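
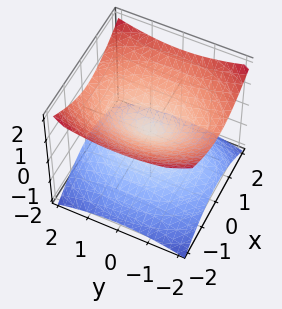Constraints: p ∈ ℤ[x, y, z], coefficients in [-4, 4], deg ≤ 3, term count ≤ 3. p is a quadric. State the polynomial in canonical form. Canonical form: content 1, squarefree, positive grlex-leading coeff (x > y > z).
2*x^2 + y^2 - 3*z^2

Degree: a double cone through the origin; a quadric, so deg p = 2.
Symmetries: it's symmetric under y → −y, forcing even powers of y; it's symmetric under x → −x, forcing even powers of x; mirror symmetry z ↦ −z ⇒ only even powers of z.
Observable constraints: it crosses the x-axis at the gridline x = 0; it crosses the y-axis at the gridline y = 0.
Together with the visible shape, these determine p as stated.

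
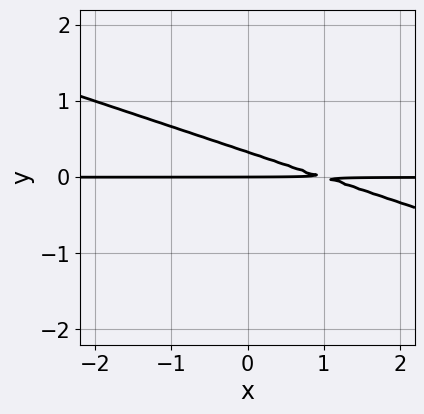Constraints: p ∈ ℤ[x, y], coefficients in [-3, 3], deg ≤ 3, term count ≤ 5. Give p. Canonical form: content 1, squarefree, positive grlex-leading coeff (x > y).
x*y + 3*y^2 - y

First, degree: no degree-1 curve has this shape, so deg p = 2.
Then, reading off the gridlines: one y-axis crossing is at y = 0; the visible x-axis segment lies entirely on the curve.
Finally, solving for integer coefficients yields p as stated.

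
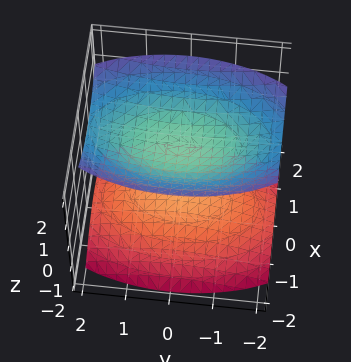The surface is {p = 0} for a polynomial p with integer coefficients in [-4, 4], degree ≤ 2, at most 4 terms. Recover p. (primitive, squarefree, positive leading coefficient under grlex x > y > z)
3*x^2 + y^2 - 3*z^2 + 3

First, I count 2 distinct pieces. Treating them together as one polynomial.
Then, deg p = 2. Two sheets facing apart; a quadric.
Then, symmetries: it's symmetric under x → −x, forcing even powers of x; the z ↦ −z reflection is a symmetry, so z appears only in even powers; the y ↦ −y reflection is a symmetry, so y appears only in even powers.
Next, checking where it meets the axes: it misses every integer gridline on the y-axis; among the integer gridlines, it crosses the z-axis at z ∈ {-1, 1}; the surface avoids every integer x-axis point in the box.
Finally, together with the visible shape, these determine p as stated.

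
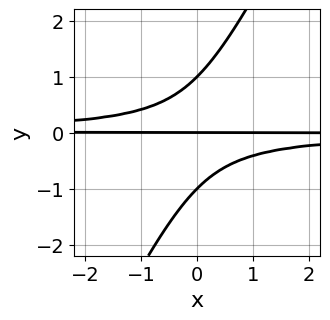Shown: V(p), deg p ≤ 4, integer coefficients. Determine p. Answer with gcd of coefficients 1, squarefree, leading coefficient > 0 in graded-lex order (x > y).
1. deg p = 3.
2. From the visible intercepts: among the integer gridlines, it crosses the y-axis at y ∈ {-1, 0, 1}; the visible x-axis segment lies entirely on the curve.
3. These observations pin down the coefficients.

2*x*y^2 - y^3 + y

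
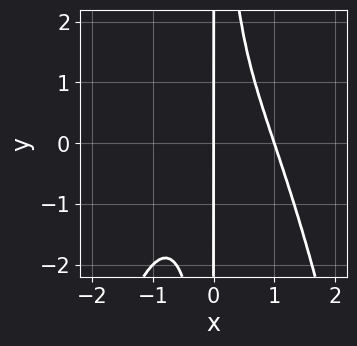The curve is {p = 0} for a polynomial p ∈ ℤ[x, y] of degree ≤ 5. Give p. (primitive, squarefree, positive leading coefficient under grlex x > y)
x^4 + x^2*y - x

First, degree: a generic line meets the curve in up to 4 points, so deg p = 4.
Then, observable constraints: every point of the y-axis in the box is on the curve; among the integer gridlines, it crosses the x-axis at x ∈ {0, 1}.
Finally, fitting integer coefficients to these (and the overall shape) gives p.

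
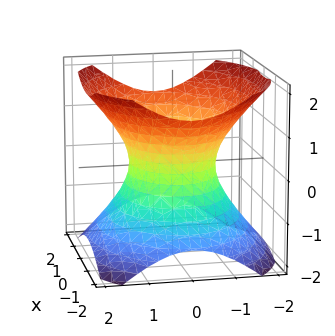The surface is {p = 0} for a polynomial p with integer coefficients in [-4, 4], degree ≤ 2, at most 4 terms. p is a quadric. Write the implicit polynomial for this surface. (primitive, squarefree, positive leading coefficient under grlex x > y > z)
First, the degree is 2 — an hourglass — one-sheet hyperboloid; a quadric.
Then, symmetries: the z ↦ −z reflection is a symmetry, so z appears only in even powers; the y ↦ −y reflection is a symmetry, so y appears only in even powers; it's symmetric under x → −x, forcing even powers of x.
Next, observable constraints: among the integer gridlines, it crosses the y-axis at y ∈ {-1, 1}; it misses every integer gridline on the z-axis.
Finally, these observations pin down the coefficients.

2*x^2 + 3*y^2 - 3*z^2 - 3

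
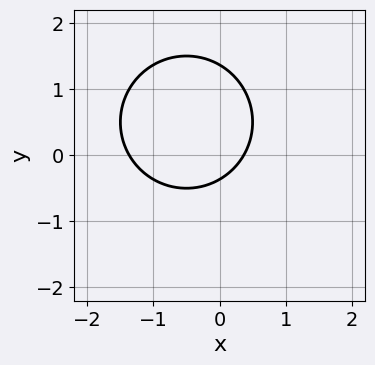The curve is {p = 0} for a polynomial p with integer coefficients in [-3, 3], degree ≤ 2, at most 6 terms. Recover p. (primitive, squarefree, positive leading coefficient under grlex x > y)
First, the degree is 2 — the shape is more complex than any degree-1 curve.
Finally, solving for integer coefficients yields p as stated.

2*x^2 + 2*y^2 + 2*x - 2*y - 1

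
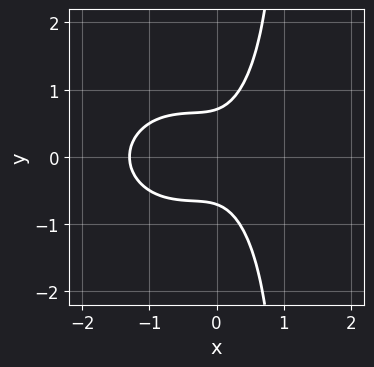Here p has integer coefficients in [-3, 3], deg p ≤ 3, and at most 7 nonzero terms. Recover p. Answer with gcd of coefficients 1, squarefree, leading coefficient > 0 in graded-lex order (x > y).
First, degree: the shape is more complex than any degree-2 curve, so deg p = 3.
Next, symmetries: mirror symmetry y ↦ −y ⇒ only even powers of y.
Finally, the integer polynomial consistent with all of this is the stated p.

2*x^3 + 2*x*y^2 + 2*x^2 - 2*y^2 + 1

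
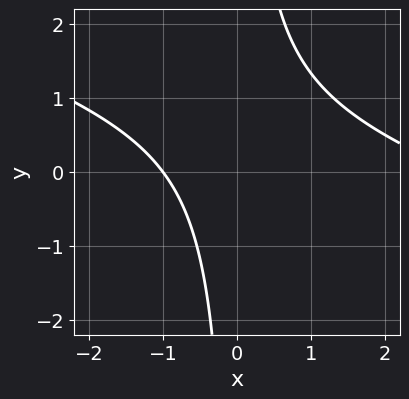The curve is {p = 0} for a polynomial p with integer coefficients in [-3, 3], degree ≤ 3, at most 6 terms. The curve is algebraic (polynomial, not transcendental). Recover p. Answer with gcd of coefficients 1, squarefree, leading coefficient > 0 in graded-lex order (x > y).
x^2 + 3*x*y - 2*x - 3

(a) Degree: no degree-1 curve has this shape, so deg p = 2.
(b) Against the integer gridlines: it misses every integer gridline on the y-axis; one x-axis crossing is at x = -1.
(c) Putting this together gives p.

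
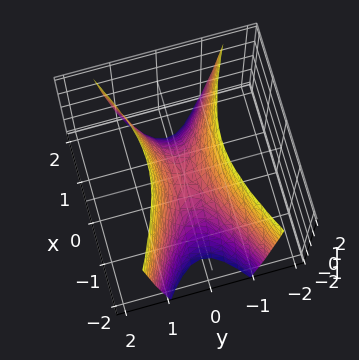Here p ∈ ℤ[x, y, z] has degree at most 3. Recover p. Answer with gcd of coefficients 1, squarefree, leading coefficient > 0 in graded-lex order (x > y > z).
x^2 - 3*y^2 + z

Degree: a saddle surface; a quadric, so deg p = 2.
Symmetries: the y ↦ −y reflection is a symmetry, so y appears only in even powers; mirror symmetry x ↦ −x ⇒ only even powers of x.
From the visible intercepts: it crosses the x-axis at the gridline x = 0; it crosses the z-axis at the gridline z = 0.
Fitting integer coefficients to these (and the overall shape) gives p.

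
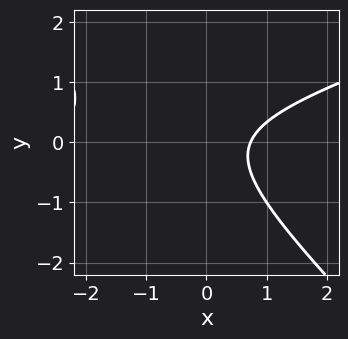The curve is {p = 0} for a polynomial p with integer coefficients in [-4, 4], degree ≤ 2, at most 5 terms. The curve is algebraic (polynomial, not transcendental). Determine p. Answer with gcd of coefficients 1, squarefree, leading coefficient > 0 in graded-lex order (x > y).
First, deg p = 2.
Then, from the axis intercepts and sections: it misses every integer gridline on the y-axis.
Finally, putting this together gives p.

x^2 - 2*x*y - 3*y^2 + 2*x - 2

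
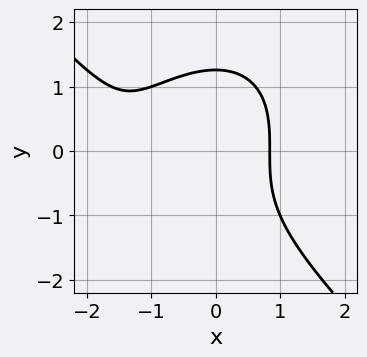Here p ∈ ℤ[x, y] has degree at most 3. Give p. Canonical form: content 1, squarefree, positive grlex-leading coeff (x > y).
Degree: a generic line meets the curve in up to 3 points, so deg p = 3.
Solving for integer coefficients yields p as stated.

x^3 + y^3 + 2*x^2 - 2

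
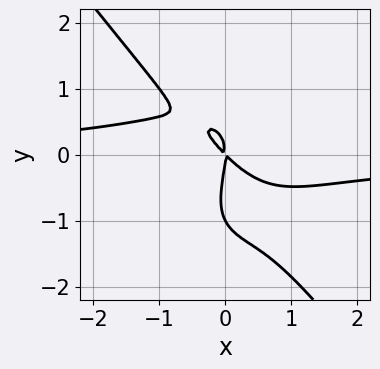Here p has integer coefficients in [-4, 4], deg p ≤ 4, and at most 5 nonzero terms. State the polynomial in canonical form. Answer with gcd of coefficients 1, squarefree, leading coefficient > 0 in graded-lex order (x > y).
2*x^3*y + y^4 + y^3 + 2*x^2 + 2*x*y

(a) deg p = 4. A generic line meets the curve in up to 4 points.
(b) Reading off the gridlines: the y-axis gridline crossings are at y ∈ {-1, 0}; one x-axis crossing is at x = 0.
(c) Fitting integer coefficients to these (and the overall shape) gives p.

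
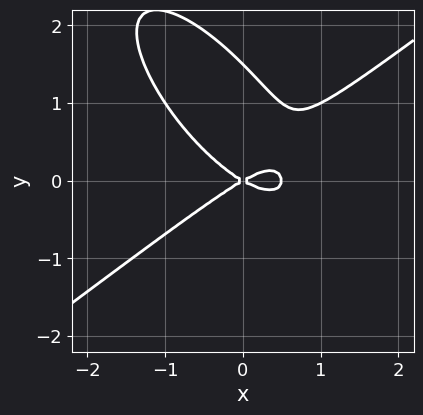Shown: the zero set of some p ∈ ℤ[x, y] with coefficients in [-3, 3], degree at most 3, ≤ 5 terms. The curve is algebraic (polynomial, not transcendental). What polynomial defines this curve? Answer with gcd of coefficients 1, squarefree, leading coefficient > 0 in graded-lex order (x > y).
1. Degree: no degree-2 curve has this shape, so deg p = 3.
2. Observable constraints: it crosses the y-axis at the gridline y = 0; it crosses the x-axis at the gridline x = 0.
3. Fitting integer coefficients to these (and the overall shape) gives p.

2*x^3 - 2*x*y^2 - 2*y^3 - x^2 + 3*y^2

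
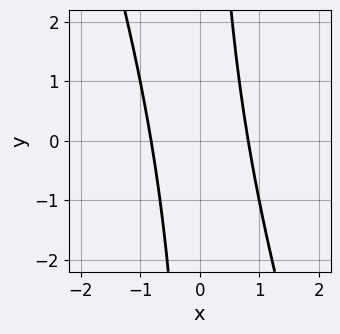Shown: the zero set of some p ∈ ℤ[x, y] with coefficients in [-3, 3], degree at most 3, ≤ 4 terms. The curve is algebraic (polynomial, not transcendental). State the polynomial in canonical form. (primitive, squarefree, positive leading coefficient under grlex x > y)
3*x^2 + x*y - 2

(a) Degree: the shape is more complex than any degree-1 curve, so deg p = 2.
(b) Checking where it meets the axes: it misses every integer gridline on the y-axis.
(c) Solving for integer coefficients yields p as stated.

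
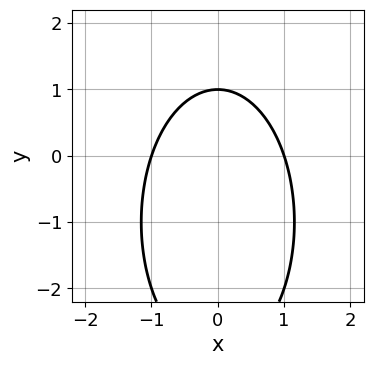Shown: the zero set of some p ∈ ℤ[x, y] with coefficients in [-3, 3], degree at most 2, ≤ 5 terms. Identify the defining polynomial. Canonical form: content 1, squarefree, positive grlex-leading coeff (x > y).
3*x^2 + y^2 + 2*y - 3

First, degree: no degree-1 curve has this shape, so deg p = 2.
Next, symmetries: mirror symmetry x ↦ −x ⇒ only even powers of x.
Then, reading off the gridlines: it crosses the y-axis at the gridline y = 1; among the integer gridlines, it crosses the x-axis at x ∈ {-1, 1}.
Finally, matching integer coefficients to the picture gives p.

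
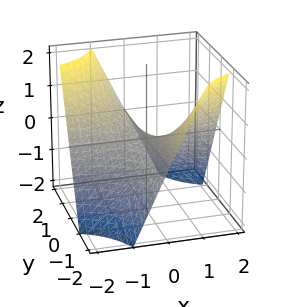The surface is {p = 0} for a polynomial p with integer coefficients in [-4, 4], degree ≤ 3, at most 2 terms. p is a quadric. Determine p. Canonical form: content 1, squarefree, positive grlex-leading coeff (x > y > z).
x*y + z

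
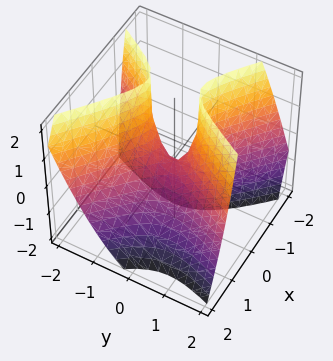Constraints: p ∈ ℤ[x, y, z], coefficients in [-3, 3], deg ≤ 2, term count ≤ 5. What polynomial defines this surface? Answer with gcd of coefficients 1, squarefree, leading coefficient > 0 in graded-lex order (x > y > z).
deg p = 2.
Checking where it meets the axes: it crosses the z-axis at the gridline z = 0; one x-axis crossing is at x = 0; it crosses the y-axis at the gridline y = 0.
Matching integer coefficients to the picture gives p.

3*x^2 + 2*x*y + 2*x*z - 2*y^2 + z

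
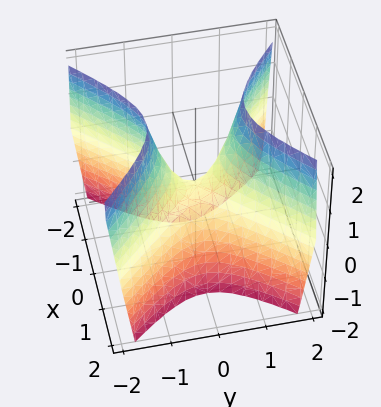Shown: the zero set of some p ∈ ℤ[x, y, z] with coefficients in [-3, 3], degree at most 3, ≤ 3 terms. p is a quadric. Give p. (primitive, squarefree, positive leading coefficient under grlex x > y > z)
2*x^2 - 2*y^2 + z

(a) Degree: a saddle surface; a quadric, so deg p = 2.
(b) Symmetries: mirror symmetry x ↦ −x ⇒ only even powers of x; the y ↦ −y reflection is a symmetry, so y appears only in even powers.
(c) From the visible intercepts: it crosses the x-axis at the gridline x = 0; it crosses the y-axis at the gridline y = 0; it crosses the z-axis at the gridline z = 0.
(d) These observations pin down the coefficients.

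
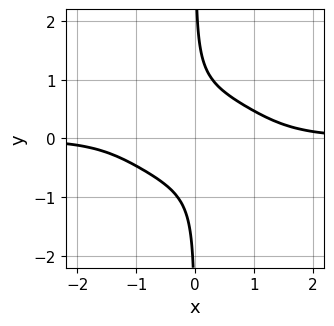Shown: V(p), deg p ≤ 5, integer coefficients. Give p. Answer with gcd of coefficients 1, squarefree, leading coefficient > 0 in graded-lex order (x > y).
x^3*y + x^2*y^2 + 3*x*y^3 - 1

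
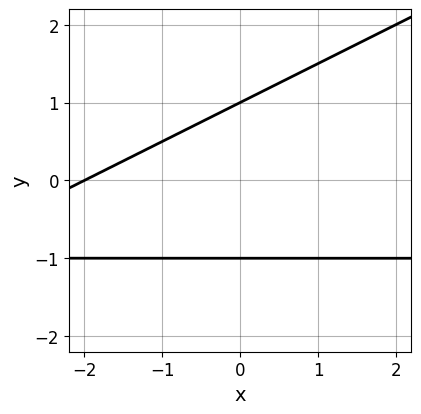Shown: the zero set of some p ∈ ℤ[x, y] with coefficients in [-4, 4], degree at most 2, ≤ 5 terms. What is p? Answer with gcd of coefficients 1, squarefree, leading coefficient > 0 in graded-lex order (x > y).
x*y - 2*y^2 + x + 2

(a) Degree: the shape is more complex than any degree-1 curve, so deg p = 2.
(b) From the axis intercepts and sections: the y-axis gridline crossings are at y ∈ {-1, 1}; one x-axis crossing is at x = -2.
(c) Together with the visible shape, these determine p as stated.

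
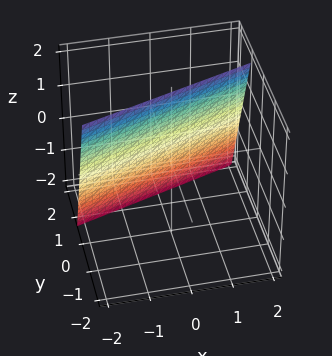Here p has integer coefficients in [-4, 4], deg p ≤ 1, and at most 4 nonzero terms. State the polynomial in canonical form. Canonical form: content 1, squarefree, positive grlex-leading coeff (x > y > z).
(a) Degree: the surface is flat (a plane), so deg p = 1.
(b) From the axis intercepts and sections: one x-axis crossing is at x = -2; one z-axis crossing is at z = 2.
(c) Fitting integer coefficients to these (and the overall shape) gives p.

x - 3*y - z + 2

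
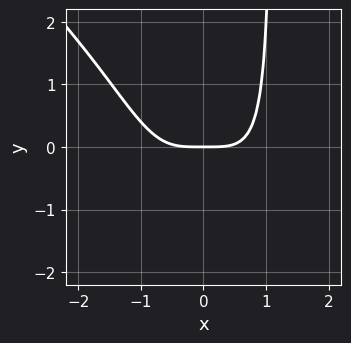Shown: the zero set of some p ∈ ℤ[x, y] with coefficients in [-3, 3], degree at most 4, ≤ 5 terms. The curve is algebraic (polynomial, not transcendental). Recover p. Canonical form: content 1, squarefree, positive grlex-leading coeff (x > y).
2*x^4 + 2*x^3*y - 3*y

First, degree: a generic line meets the curve in up to 4 points, so deg p = 4.
Then, from the visible intercepts: it meets the y-axis at y = 0 (among the integer gridlines); it meets the x-axis at x = 0 (among the integer gridlines).
Finally, fitting integer coefficients to these (and the overall shape) gives p.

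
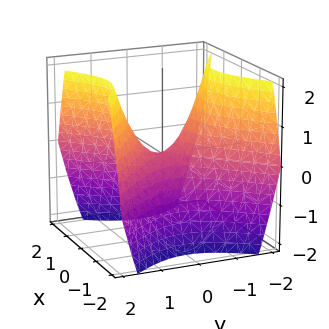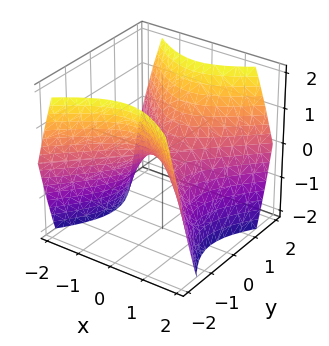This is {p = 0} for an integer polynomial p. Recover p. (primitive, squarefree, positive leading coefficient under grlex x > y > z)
x^2 - y^2 + z

(a) deg p = 2. A hyperbolic paraboloid; a quadric.
(b) Symmetries: mirror symmetry y ↦ −y ⇒ only even powers of y; mirror symmetry x ↦ −x ⇒ only even powers of x.
(c) Checking where it meets the axes: it meets the x-axis at x = 0 (among the integer gridlines); it meets the y-axis at y = 0 (among the integer gridlines); it crosses the z-axis at the gridline z = 0.
(d) Matching integer coefficients to the picture gives p.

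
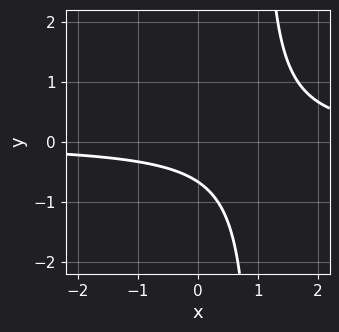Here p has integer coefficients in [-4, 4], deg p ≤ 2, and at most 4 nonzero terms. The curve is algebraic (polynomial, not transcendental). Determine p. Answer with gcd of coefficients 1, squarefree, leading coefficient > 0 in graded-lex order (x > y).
3*x*y - 3*y - 2

First, the degree is 2 — the shape is more complex than any degree-1 curve.
Then, observable constraints: it misses every integer gridline on the x-axis.
Finally, solving for integer coefficients yields p as stated.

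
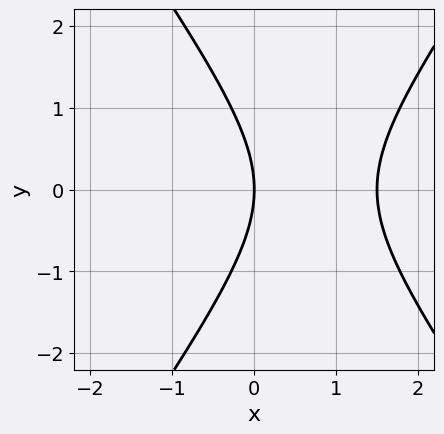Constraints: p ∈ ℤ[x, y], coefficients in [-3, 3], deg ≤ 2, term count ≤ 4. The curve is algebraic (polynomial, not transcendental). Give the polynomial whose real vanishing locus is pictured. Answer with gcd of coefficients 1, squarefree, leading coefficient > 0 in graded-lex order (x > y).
2*x^2 - y^2 - 3*x

First, deg p = 2. The shape is more complex than any degree-1 curve.
Next, symmetries: the y ↦ −y reflection is a symmetry, so y appears only in even powers.
Next, from the visible intercepts: it meets the y-axis at y = 0 (among the integer gridlines); it meets the x-axis at x = 0 (among the integer gridlines).
Finally, these observations pin down the coefficients.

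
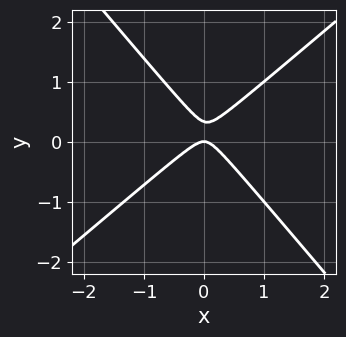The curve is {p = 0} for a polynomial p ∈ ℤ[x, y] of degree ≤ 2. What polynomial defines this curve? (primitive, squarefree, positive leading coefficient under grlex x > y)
1. The degree is 2 — the shape is more complex than any degree-1 curve.
2. Against the integer gridlines: it crosses the y-axis at the gridline y = 0; one x-axis crossing is at x = 0.
3. Together with the visible shape, these determine p as stated.

3*x^2 - x*y - 3*y^2 + y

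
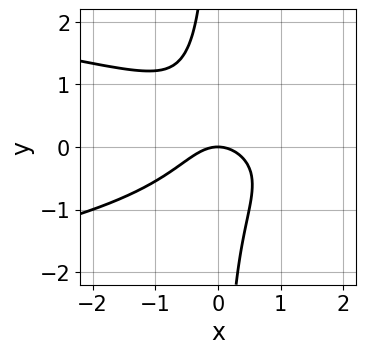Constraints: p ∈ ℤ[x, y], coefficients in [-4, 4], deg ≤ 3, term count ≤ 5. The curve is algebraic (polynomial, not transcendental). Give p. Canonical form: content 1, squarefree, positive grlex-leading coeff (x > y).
1. The degree is 3 — the shape is more complex than any degree-2 curve.
2. Against the integer gridlines: it meets the y-axis at y = 0 (among the integer gridlines); one x-axis crossing is at x = 0.
3. Fitting integer coefficients to these (and the overall shape) gives p.

3*x*y^2 + 2*x^2 + 2*y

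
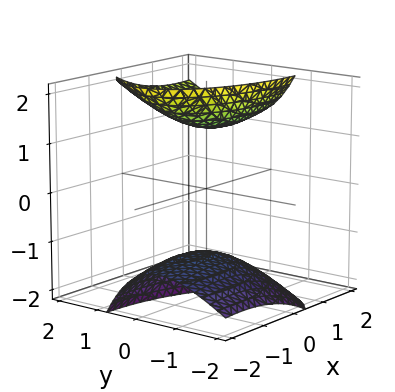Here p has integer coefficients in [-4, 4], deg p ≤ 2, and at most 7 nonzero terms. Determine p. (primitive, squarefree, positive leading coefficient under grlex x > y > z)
(a) There are 2 components. They look like related sheets of one shape, so recover p as a whole.
(b) deg p = 2. No degree-1 surface has this shape.
(c) Against the integer gridlines: it misses every integer gridline on the x-axis; the surface avoids every integer y-axis point in the box.
(d) Together with the visible shape, these determine p as stated.

x^2 - 2*x*z + 3*y^2 - 3*y*z - z^2 + 3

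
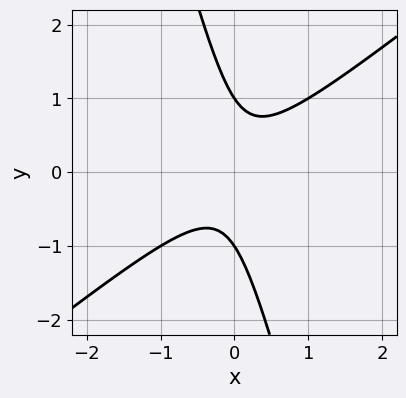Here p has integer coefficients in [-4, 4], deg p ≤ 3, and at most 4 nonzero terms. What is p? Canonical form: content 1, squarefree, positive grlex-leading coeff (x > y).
First, deg p = 2. The shape is more complex than any degree-1 curve.
Next, from the axis intercepts and sections: among the integer gridlines, it crosses the y-axis at y ∈ {-1, 1}; the curve avoids every integer x-axis point in the box.
Finally, assembling these constraints gives the stated polynomial.

3*x^2 - 3*x*y - y^2 + 1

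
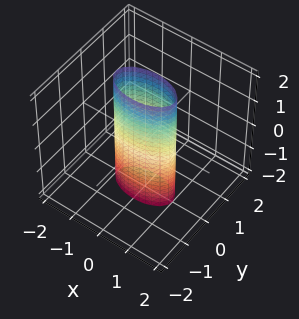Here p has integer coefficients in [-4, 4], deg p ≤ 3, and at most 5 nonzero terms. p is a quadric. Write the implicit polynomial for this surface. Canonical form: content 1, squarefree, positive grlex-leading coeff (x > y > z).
First, deg p = 2. A cylinder; a quadric.
Then, symmetries: mirror symmetry z ↦ −z ⇒ only even powers of z; mirror symmetry x ↦ −x ⇒ only even powers of x; it's symmetric under y → −y, forcing even powers of y.
Next, against the integer gridlines: no z-intercept at any integer in the box; among the integer gridlines, it crosses the x-axis at x ∈ {-1, 1}.
Finally, matching integer coefficients to the picture gives p.

x^2 + 3*y^2 - 1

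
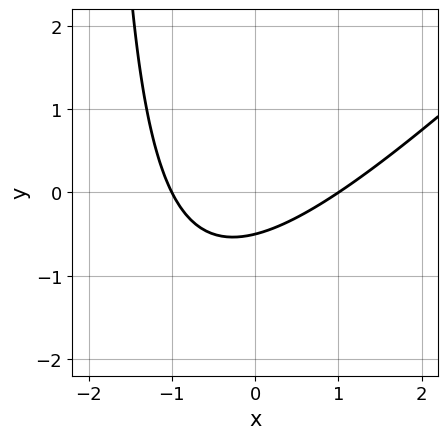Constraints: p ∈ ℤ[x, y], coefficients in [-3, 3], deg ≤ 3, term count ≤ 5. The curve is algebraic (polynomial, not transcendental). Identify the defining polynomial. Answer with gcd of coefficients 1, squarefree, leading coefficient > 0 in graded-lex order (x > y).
deg p = 2. No degree-1 curve has this shape.
Reading off the gridlines: among the integer gridlines, it crosses the x-axis at x ∈ {-1, 1}.
These observations pin down the coefficients.

x^2 - x*y - 2*y - 1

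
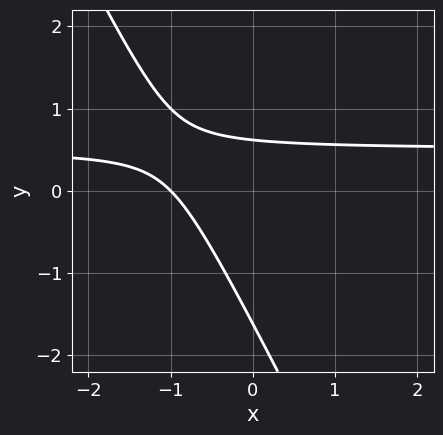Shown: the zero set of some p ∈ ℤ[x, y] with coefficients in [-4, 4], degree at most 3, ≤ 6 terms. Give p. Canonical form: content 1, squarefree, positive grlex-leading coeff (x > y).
First, deg p = 2. A generic line meets the curve in up to 2 points.
Next, from the visible intercepts: it meets the x-axis at x = -1 (among the integer gridlines).
Finally, together with the visible shape, these determine p as stated.

2*x*y + y^2 - x + y - 1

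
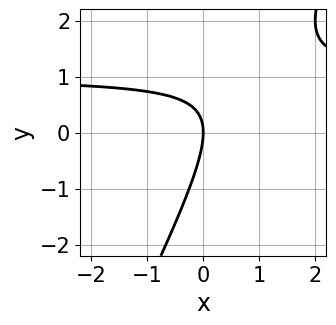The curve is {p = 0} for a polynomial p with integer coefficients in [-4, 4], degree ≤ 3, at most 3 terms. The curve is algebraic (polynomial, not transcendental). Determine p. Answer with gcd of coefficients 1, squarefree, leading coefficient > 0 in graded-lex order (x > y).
deg p = 2. The shape is more complex than any degree-1 curve.
Reading off the gridlines: it meets the y-axis at y = 0 (among the integer gridlines); one x-axis crossing is at x = 0.
These observations pin down the coefficients.

2*x*y - y^2 - 2*x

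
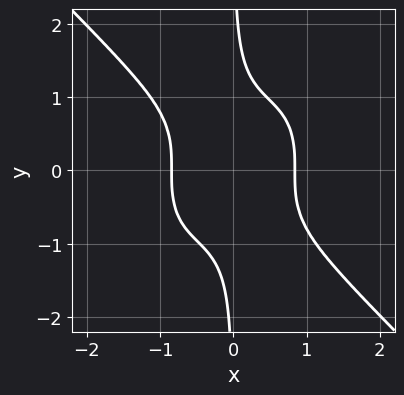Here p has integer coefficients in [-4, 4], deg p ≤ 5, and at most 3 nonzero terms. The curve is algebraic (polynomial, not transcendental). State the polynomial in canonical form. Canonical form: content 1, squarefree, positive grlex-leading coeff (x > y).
1. The degree is 4 — a generic line meets the curve in up to 4 points.
2. Against the integer gridlines: no y-intercept at any integer in the box.
3. These observations pin down the coefficients.

2*x^4 + 2*x*y^3 - 1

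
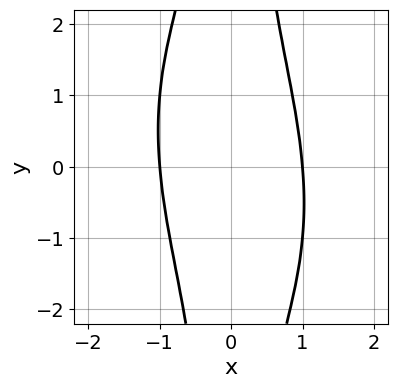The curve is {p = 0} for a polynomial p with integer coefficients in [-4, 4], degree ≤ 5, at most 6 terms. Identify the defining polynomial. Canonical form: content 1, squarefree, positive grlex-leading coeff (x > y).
3*x^4 + x^3*y + x^2*y^2 - 3

1. The degree is 4 — no degree-3 curve has this shape.
2. Reading off the gridlines: among the integer gridlines, it crosses the x-axis at x ∈ {-1, 1}; the curve avoids every integer y-axis point in the box.
3. Fitting integer coefficients to these (and the overall shape) gives p.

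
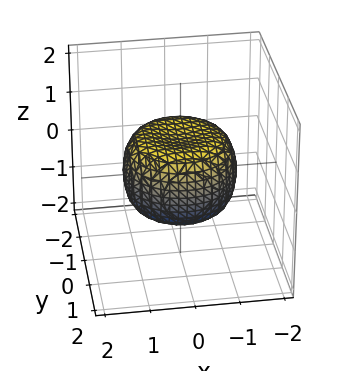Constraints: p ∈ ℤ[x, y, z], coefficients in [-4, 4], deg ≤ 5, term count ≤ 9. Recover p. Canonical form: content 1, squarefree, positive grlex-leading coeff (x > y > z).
2*x^4 + 4*x^2*y^2 + 2*y^4 - 2*x^2 - 2*y^2 + 3*z^2 - 2

First, degree: a generic line meets the surface in up to 4 points, so deg p = 4.
Next, symmetries: every cross-section ⟂ z is a circle, so x, y appear only via x² + y².
Next, reading off the gridlines: a circular section at z = 0 has radius between 1 and 2.
Finally, assembling these constraints gives the stated polynomial.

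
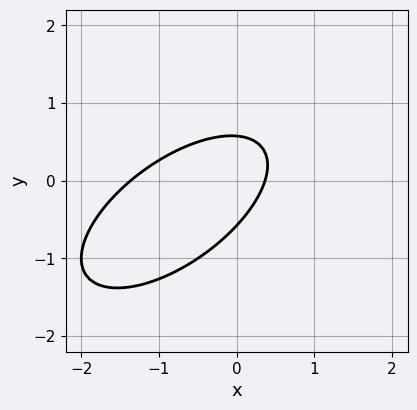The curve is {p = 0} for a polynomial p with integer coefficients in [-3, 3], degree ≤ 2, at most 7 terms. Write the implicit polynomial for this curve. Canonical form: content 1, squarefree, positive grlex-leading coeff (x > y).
2*x^2 - 3*x*y + 3*y^2 + 2*x - 1

1. The degree is 2 — a generic line meets the curve in up to 2 points.
2. The integer polynomial consistent with all of this is the stated p.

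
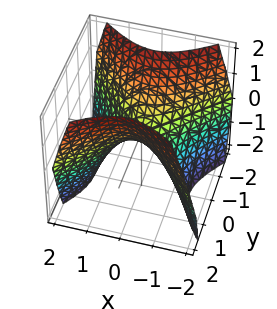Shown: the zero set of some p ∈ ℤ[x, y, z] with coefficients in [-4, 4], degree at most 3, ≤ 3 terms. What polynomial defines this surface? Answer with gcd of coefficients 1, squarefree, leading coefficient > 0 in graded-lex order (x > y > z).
1. deg p = 2. A hyperbolic paraboloid; a quadric.
2. Symmetries: it's symmetric under x → −x, forcing even powers of x; mirror symmetry y ↦ −y ⇒ only even powers of y.
3. Observable constraints: one x-axis crossing is at x = 0; it meets the z-axis at z = 0 (among the integer gridlines); it meets the y-axis at y = 0 (among the integer gridlines).
4. These observations pin down the coefficients.

x^2 - y^2 + z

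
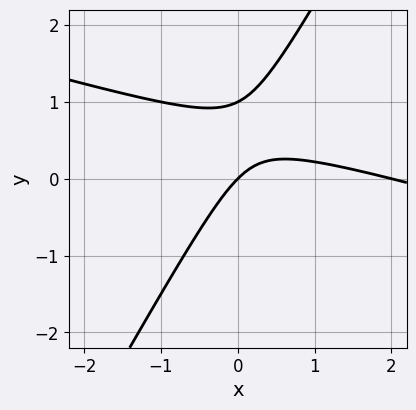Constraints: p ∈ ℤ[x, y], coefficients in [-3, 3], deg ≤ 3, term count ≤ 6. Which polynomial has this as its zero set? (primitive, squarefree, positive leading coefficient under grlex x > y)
x^2 + 3*x*y - 2*y^2 - 2*x + 2*y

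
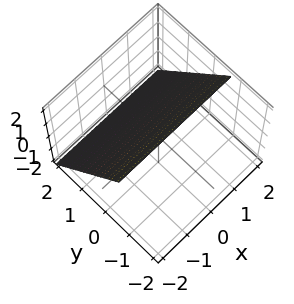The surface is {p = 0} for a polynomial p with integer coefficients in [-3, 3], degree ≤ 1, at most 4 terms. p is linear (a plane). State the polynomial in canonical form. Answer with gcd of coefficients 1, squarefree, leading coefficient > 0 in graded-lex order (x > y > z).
The degree is 1 — the surface is flat (a plane).
From the visible intercepts: it crosses the z-axis at the gridline z = 1; the surface avoids every integer x-axis point in the box.
Together with the visible shape, these determine p as stated.

3*y + 2*z - 2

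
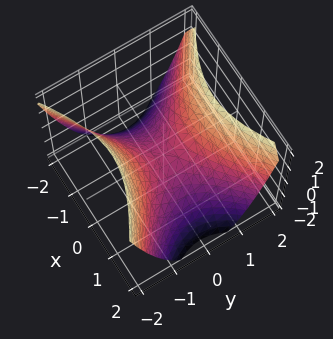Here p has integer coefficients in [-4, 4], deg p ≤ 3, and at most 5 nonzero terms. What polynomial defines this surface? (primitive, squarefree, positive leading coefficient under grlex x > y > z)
2*x^2 - 3*y^2 + 3*z

The degree is 2 — a saddle surface; a quadric.
Symmetries: mirror symmetry x ↦ −x ⇒ only even powers of x; the y ↦ −y reflection is a symmetry, so y appears only in even powers.
Observable constraints: one x-axis crossing is at x = 0; it meets the z-axis at z = 0 (among the integer gridlines); one y-axis crossing is at y = 0.
Putting this together gives p.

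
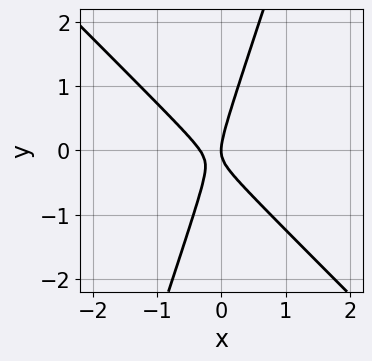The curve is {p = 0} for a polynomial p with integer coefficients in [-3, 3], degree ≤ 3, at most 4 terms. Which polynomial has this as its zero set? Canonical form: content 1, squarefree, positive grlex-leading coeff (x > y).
Degree: the shape is more complex than any degree-1 curve, so deg p = 2.
Reading off the gridlines: it meets the y-axis at y = 0 (among the integer gridlines); one x-axis crossing is at x = 0.
These observations pin down the coefficients.

3*x^2 + 2*x*y - y^2 + x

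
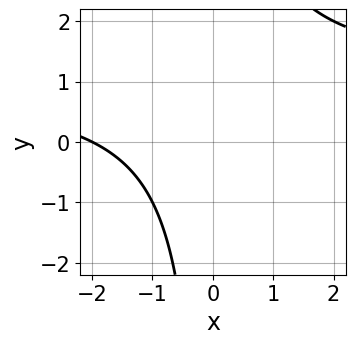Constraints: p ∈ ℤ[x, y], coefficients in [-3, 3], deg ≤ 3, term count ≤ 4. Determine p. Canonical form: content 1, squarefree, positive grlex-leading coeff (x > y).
1. Degree: the shape is more complex than any degree-1 curve, so deg p = 2.
2. From the visible intercepts: one x-axis crossing is at x = -2; the curve avoids every integer y-axis point in the box.
3. The integer polynomial consistent with all of this is the stated p.

x*y - x - 2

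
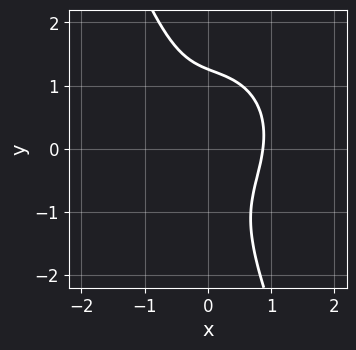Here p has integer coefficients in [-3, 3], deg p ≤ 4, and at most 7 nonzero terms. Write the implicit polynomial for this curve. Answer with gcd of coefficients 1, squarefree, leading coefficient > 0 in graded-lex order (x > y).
3*x^3 + 2*x*y^2 + y^3 - x*y - 2

(a) deg p = 3. A generic line meets the curve in up to 3 points.
(b) Solving for integer coefficients yields p as stated.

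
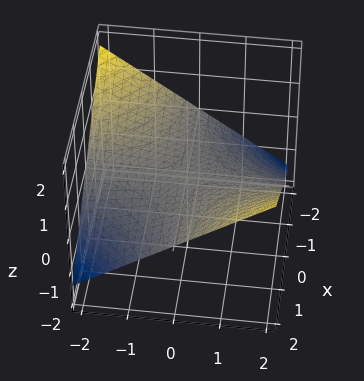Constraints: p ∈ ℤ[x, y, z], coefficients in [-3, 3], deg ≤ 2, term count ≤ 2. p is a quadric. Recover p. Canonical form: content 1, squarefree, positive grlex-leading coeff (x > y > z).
x*y - 3*z

(a) Degree: a saddle surface; a quadric, so deg p = 2.
(b) From the axis intercepts and sections: every point of the y-axis in the box is on the surface; one z-axis crossing is at z = 0; the visible x-axis segment lies entirely on the surface.
(c) The integer polynomial consistent with all of this is the stated p.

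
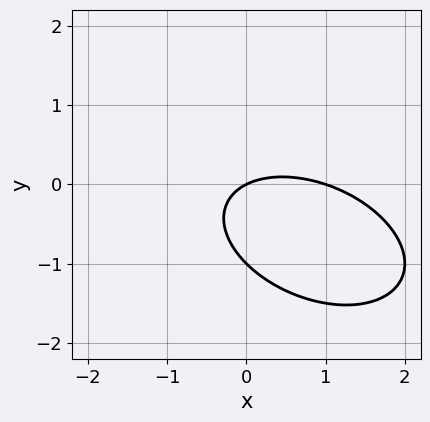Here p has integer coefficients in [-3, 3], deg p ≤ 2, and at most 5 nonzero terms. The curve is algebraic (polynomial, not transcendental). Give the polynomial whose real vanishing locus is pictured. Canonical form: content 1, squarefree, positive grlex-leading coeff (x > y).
x^2 + x*y + 2*y^2 - x + 2*y

Degree: the shape is more complex than any degree-1 curve, so deg p = 2.
Reading off the gridlines: among the integer gridlines, it crosses the x-axis at x ∈ {0, 1}; the y-axis gridline crossings are at y ∈ {-1, 0}.
Putting this together gives p.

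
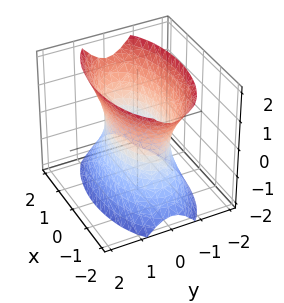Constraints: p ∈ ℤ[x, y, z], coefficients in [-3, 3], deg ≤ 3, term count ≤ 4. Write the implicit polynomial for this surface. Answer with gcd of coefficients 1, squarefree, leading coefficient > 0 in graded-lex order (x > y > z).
x^2 + 3*y^2 - z^2 - 2

(a) deg p = 2. One connected sheet with a waist; a quadric.
(b) Symmetries: it's symmetric under z → −z, forcing even powers of z; mirror symmetry y ↦ −y ⇒ only even powers of y; it's symmetric under x → −x, forcing even powers of x.
(c) Observable constraints: the surface avoids every integer z-axis point in the box.
(d) These observations pin down the coefficients.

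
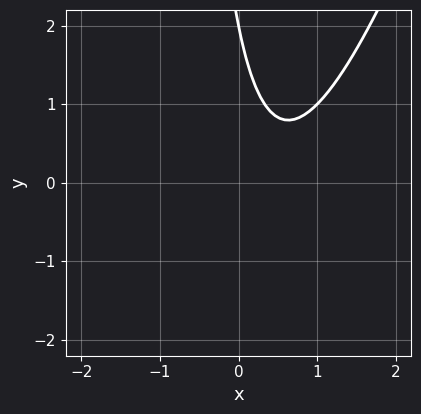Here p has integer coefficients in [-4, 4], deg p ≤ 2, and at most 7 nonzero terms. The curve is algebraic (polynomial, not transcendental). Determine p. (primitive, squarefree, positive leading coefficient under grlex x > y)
3*x^2 - x*y - 3*x - y + 2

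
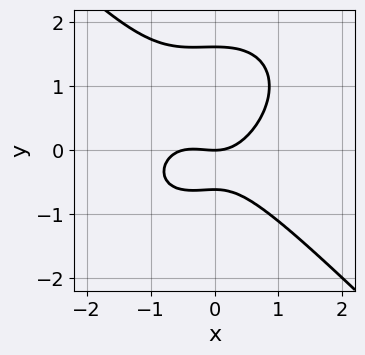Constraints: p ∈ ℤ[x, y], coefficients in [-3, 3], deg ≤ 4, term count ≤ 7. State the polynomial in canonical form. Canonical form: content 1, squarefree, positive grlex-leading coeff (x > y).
(a) Degree: the shape is more complex than any degree-2 curve, so deg p = 3.
(b) From the axis intercepts and sections: one x-axis crossing is at x = 0; it crosses the y-axis at the gridline y = 0.
(c) Putting this together gives p.

2*x^3 + 2*y^3 + x^2 - 2*y^2 - 2*y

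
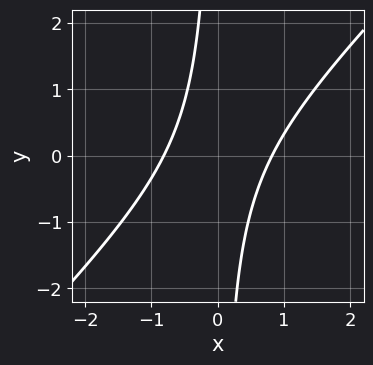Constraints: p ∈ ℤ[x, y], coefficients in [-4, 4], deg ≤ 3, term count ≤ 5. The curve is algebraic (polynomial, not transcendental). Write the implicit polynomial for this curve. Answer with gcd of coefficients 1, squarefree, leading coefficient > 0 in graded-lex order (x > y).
3*x^2 - 3*x*y - 2

(a) deg p = 2. A generic line meets the curve in up to 2 points.
(b) Checking where it meets the axes: it misses every integer gridline on the y-axis.
(c) Putting this together gives p.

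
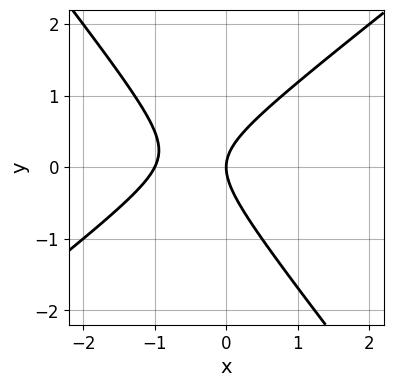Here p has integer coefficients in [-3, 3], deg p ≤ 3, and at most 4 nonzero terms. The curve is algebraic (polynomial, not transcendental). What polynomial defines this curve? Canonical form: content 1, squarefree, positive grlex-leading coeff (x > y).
2*x^2 - x*y - 2*y^2 + 2*x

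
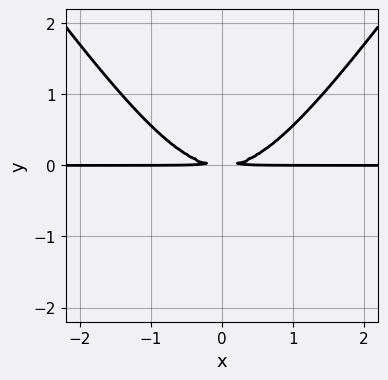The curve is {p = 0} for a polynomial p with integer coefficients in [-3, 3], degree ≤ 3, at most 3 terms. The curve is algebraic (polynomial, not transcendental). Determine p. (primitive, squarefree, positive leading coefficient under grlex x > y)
2*x^2*y - y^3 - 3*y^2

(a) Degree: a generic line meets the curve in up to 3 points, so deg p = 3.
(b) Symmetries: it's symmetric under x → −x, forcing even powers of x.
(c) Observable constraints: every point of the x-axis in the box is on the curve.
(d) Fitting integer coefficients to these (and the overall shape) gives p.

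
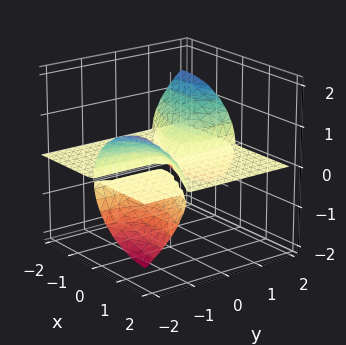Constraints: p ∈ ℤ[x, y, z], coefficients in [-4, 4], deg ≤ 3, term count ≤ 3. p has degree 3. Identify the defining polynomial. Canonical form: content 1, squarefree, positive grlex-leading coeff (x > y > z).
First, I count 3 distinct pieces. They look like related sheets of one shape, so recover p as a whole.
Next, the degree is 3 — the shape is more complex than any degree-2 surface.
Then, from the axis intercepts and sections: the visible y-axis segment lies entirely on the surface; one z-axis crossing is at z = 0.
Finally, putting this together gives p. Check: (1, 0, 0) on the x-axis lies on the surface, and p(1, 0, 0) = 0. ✓

x^2*z + 2*x*y*z + 2*z^3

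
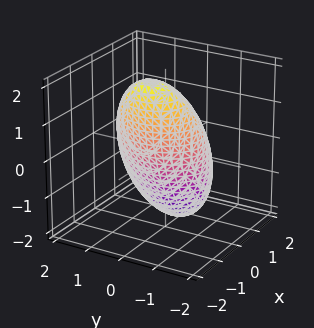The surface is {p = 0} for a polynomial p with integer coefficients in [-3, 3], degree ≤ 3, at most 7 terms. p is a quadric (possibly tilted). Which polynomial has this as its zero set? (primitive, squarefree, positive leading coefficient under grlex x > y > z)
(a) The degree is 2 — a generic line meets the surface in up to 2 points.
(b) Checking where it meets the axes: among the integer gridlines, it crosses the x-axis at x ∈ {-1, 1}.
(c) These observations pin down the coefficients.

3*x^2 + 2*x*z + 2*y^2 + z^2 - 3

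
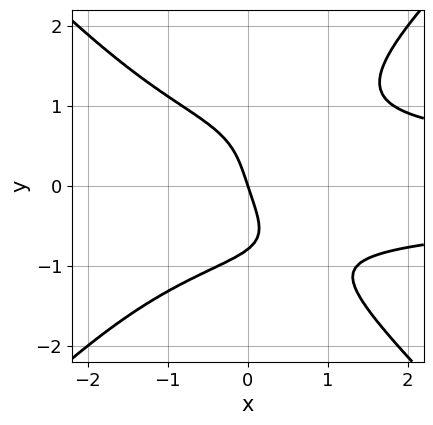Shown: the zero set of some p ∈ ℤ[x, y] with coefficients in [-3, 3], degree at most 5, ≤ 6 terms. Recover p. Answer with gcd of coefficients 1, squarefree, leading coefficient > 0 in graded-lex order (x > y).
2*x^2*y^2 - 2*y^4 + x*y^2 - 3*x - y

First, degree: the shape is more complex than any degree-3 curve, so deg p = 4.
Then, from the visible intercepts: one x-axis crossing is at x = 0; it crosses the y-axis at the gridline y = 0.
Finally, the integer polynomial consistent with all of this is the stated p.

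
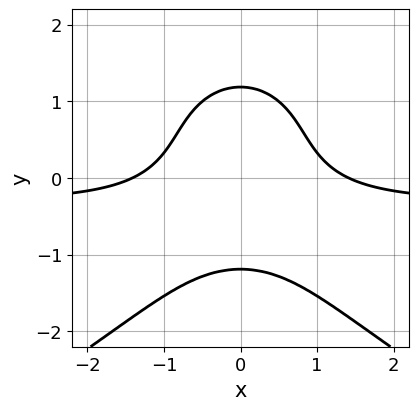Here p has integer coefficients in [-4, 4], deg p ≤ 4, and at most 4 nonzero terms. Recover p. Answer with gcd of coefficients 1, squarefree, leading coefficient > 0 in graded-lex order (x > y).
y^4 + 3*x^2*y + x^2 - 2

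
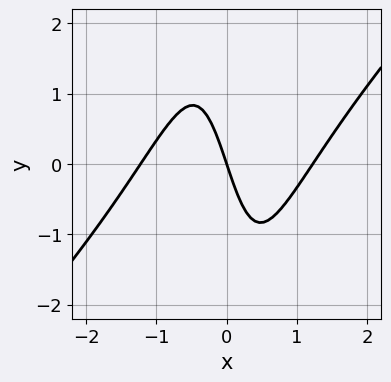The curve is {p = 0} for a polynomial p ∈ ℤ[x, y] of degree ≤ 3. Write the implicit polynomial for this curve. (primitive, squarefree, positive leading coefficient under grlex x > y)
1. deg p = 3.
2. Reading off the gridlines: one x-axis crossing is at x = 0; one y-axis crossing is at y = 0.
3. These observations pin down the coefficients.

2*x^3 - 2*x^2*y - 3*x - y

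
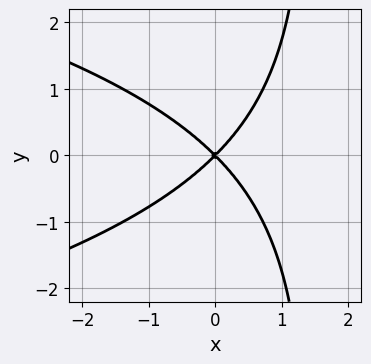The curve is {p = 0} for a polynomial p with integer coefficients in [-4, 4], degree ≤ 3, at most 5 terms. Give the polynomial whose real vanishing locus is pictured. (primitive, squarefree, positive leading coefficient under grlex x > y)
1. deg p = 3. A generic line meets the curve in up to 3 points.
2. Symmetries: mirror symmetry y ↦ −y ⇒ only even powers of y.
3. From the visible intercepts: one x-axis crossing is at x = 0; it meets the y-axis at y = 0 (among the integer gridlines).
4. The integer polynomial consistent with all of this is the stated p.

2*x*y^2 + 3*x^2 - 3*y^2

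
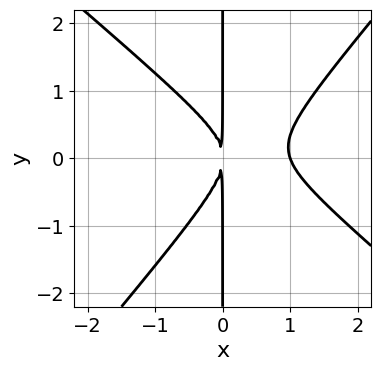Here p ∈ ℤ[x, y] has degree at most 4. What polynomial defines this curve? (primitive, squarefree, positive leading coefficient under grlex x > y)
(a) The degree is 3 — no degree-2 curve has this shape.
(b) Against the integer gridlines: it meets the x-axis at x = 1 (among the integer gridlines); every point of the y-axis in the box is on the curve.
(c) These observations pin down the coefficients.

3*x^3 + x^2*y - 3*x*y^2 - 3*x^2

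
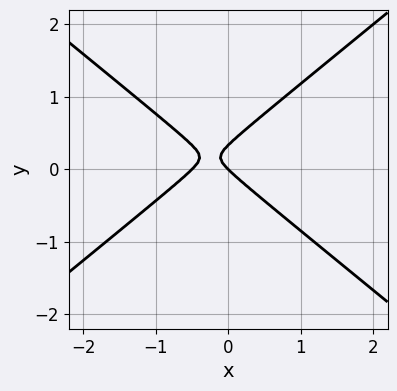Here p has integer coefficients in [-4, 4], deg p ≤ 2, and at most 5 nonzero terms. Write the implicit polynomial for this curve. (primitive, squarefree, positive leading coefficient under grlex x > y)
2*x^2 - 3*y^2 + x + y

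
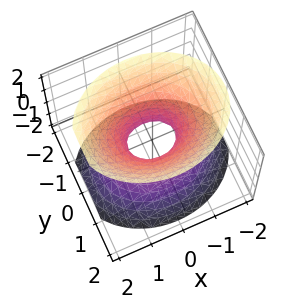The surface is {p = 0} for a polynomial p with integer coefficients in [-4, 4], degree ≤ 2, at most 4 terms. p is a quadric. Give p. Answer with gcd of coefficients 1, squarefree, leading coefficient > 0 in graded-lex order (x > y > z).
deg p = 2.
Symmetries: it's symmetric under z → −z, forcing even powers of z; the x ↦ −x reflection is a symmetry, so x appears only in even powers; mirror symmetry y ↦ −y ⇒ only even powers of y.
Observable constraints: the surface avoids every integer z-axis point in the box.
The integer polynomial consistent with all of this is the stated p.

2*x^2 + 3*y^2 - 2*z^2 - 1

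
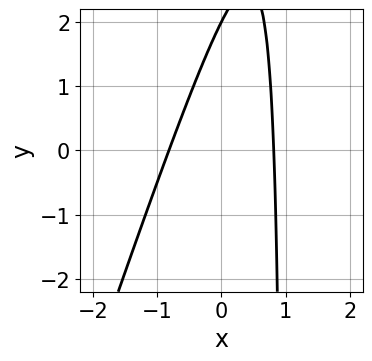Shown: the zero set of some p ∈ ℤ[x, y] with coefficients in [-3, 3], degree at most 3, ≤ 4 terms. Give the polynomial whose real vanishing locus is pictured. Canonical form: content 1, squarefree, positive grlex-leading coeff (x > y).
3*x^2 - x*y + y - 2

First, deg p = 2. The shape is more complex than any degree-1 curve.
Next, from the axis intercepts and sections: it crosses the y-axis at the gridline y = 2.
Finally, the integer polynomial consistent with all of this is the stated p.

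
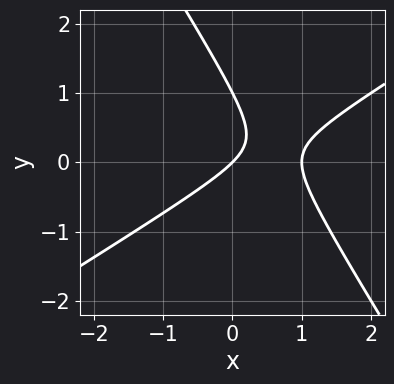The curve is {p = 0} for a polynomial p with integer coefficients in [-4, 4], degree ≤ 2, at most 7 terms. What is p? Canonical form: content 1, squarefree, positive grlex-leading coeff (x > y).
First, deg p = 2. The shape is more complex than any degree-1 curve.
Then, from the axis intercepts and sections: among the integer gridlines, it crosses the y-axis at y ∈ {0, 1}; among the integer gridlines, it crosses the x-axis at x ∈ {0, 1}.
Finally, matching integer coefficients to the picture gives p.

x^2 - x*y - y^2 - x + y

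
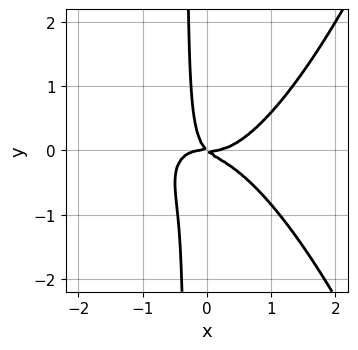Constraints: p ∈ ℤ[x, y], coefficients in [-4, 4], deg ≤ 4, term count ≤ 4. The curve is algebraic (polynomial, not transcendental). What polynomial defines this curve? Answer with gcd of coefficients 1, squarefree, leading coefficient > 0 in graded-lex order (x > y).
1. The degree is 4 — no degree-3 curve has this shape.
2. Against the integer gridlines: one x-axis crossing is at x = 0; one y-axis crossing is at y = 0.
3. Putting this together gives p.

2*x^4 - 3*x*y^2 - x*y - y^2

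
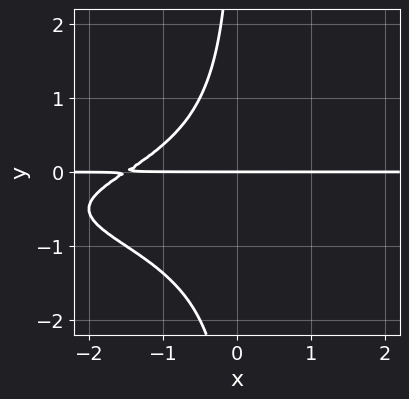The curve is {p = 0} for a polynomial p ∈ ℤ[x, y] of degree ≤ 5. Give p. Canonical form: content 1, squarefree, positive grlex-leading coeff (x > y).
2*x*y^3 + 2*x*y^2 + 2*x*y + 3*y

First, deg p = 4.
Next, checking where it meets the axes: one y-axis crossing is at y = 0; the visible x-axis segment lies entirely on the curve.
Finally, putting this together gives p.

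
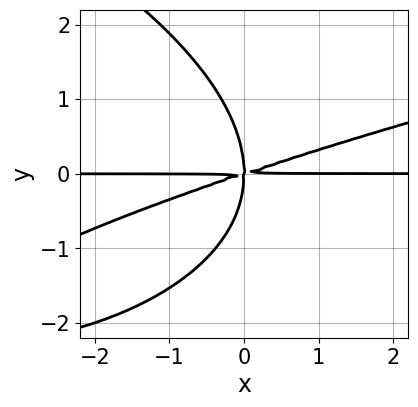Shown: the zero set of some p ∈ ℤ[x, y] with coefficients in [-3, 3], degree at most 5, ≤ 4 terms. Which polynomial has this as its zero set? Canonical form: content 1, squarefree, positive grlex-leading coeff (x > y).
y^4 - x^2*y + 3*x*y^2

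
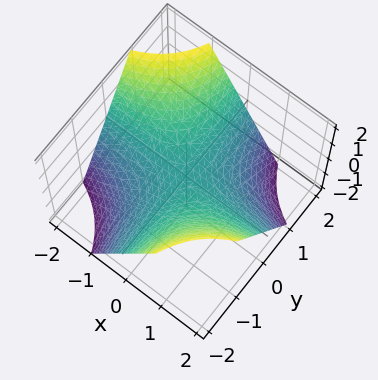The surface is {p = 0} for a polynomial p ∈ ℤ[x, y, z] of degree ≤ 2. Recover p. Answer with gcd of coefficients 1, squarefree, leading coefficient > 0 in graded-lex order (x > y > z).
x*y + z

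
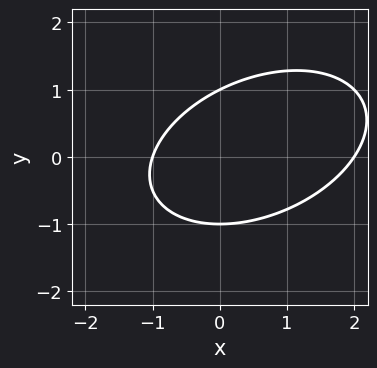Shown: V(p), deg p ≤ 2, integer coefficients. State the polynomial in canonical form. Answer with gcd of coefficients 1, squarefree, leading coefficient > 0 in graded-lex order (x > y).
x^2 - x*y + 2*y^2 - x - 2

First, degree: the shape is more complex than any degree-1 curve, so deg p = 2.
Then, reading off the gridlines: among the integer gridlines, it crosses the y-axis at y ∈ {-1, 1}; the x-axis gridline crossings are at x ∈ {-1, 2}.
Finally, matching integer coefficients to the picture gives p.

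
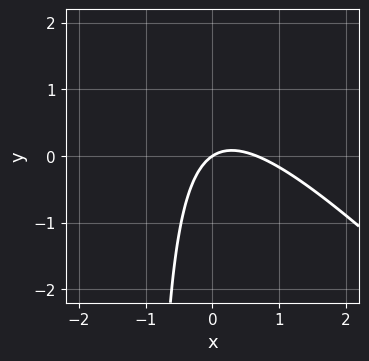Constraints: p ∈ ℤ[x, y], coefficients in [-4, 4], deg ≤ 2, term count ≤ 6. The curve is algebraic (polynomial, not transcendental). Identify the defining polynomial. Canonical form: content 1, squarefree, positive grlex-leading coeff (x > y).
First, deg p = 2. The shape is more complex than any degree-1 curve.
Then, observable constraints: one x-axis crossing is at x = 0; it meets the y-axis at y = 0 (among the integer gridlines).
Finally, putting this together gives p.

3*x^2 + 3*x*y - 2*x + 3*y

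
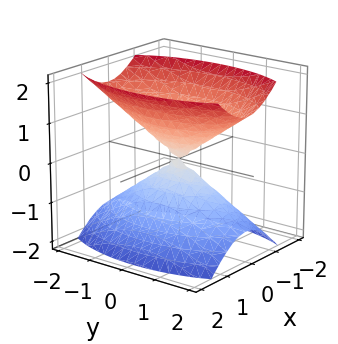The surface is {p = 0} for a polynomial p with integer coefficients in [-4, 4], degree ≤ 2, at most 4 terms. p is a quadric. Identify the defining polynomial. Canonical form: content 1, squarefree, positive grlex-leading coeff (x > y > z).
3*x^2 + y^2 - 2*z^2

(a) I count 2 distinct pieces. They look like related sheets of one shape, so recover p as a whole.
(b) Degree: a double cone through the origin; a quadric, so deg p = 2.
(c) Symmetries: mirror symmetry x ↦ −x ⇒ only even powers of x; mirror symmetry y ↦ −y ⇒ only even powers of y; it's symmetric under z → −z, forcing even powers of z.
(d) Reading off the gridlines: it meets the z-axis at z = 0 (among the integer gridlines); it meets the y-axis at y = 0 (among the integer gridlines); one x-axis crossing is at x = 0.
(e) Matching integer coefficients to the picture gives p.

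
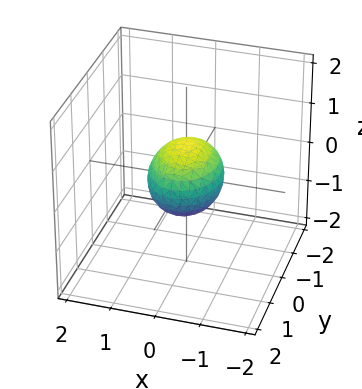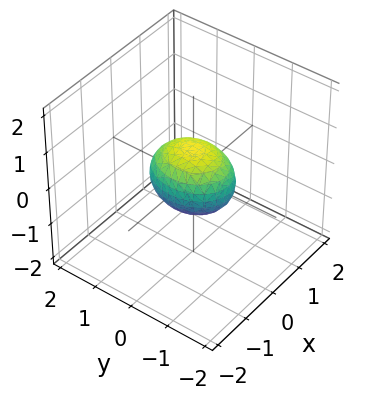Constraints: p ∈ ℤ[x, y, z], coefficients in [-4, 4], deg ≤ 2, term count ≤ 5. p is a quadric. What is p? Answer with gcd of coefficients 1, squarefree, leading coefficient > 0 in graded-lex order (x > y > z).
3*x^2 + 2*y^2 + 3*z^2 - 2

(a) Degree: a closed, bounded, convex surface; a quadric, so deg p = 2.
(b) Symmetries: the y ↦ −y reflection is a symmetry, so y appears only in even powers; it's symmetric under z → −z, forcing even powers of z; mirror symmetry x ↦ −x ⇒ only even powers of x.
(c) Reading off the gridlines: the y-axis gridline crossings are at y ∈ {-1, 1}.
(d) Putting this together gives p.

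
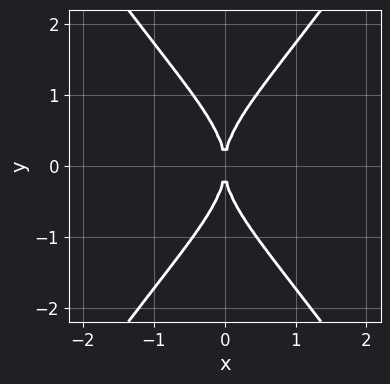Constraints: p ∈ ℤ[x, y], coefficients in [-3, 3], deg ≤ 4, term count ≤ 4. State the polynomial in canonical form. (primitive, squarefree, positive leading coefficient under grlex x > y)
2*x^2*y^2 - y^4 + 3*x^2

(a) The degree is 4 — no degree-3 curve has this shape.
(b) Symmetries: the y ↦ −y reflection is a symmetry, so y appears only in even powers; it's symmetric under x → −x, forcing even powers of x.
(c) Observable constraints: one x-axis crossing is at x = 0; one y-axis crossing is at y = 0.
(d) Fitting integer coefficients to these (and the overall shape) gives p.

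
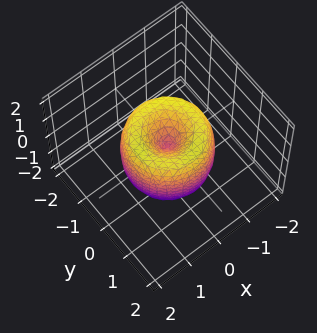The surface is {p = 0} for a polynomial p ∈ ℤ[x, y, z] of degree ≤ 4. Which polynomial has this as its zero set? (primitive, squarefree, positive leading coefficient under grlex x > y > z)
2*x^4 + 4*x^2*y^2 + 2*y^4 - 3*x^2 - 3*y^2 + z^2

First, degree: the shape is more complex than any degree-3 surface, so deg p = 4.
Then, symmetries: rotational symmetry about the z-axis ⇒ p depends on x, y only through x² + y².
Then, from the visible intercepts: one x-axis crossing is at x = 0; a circular section at z = -1 has radius between 0 and 1.
Finally, fitting integer coefficients to these (and the overall shape) gives p.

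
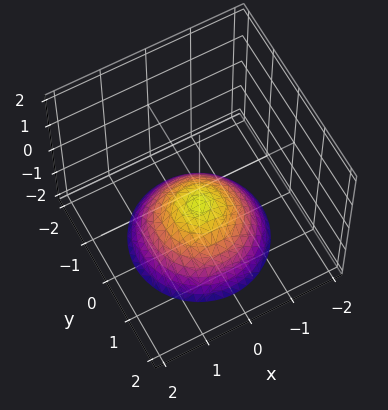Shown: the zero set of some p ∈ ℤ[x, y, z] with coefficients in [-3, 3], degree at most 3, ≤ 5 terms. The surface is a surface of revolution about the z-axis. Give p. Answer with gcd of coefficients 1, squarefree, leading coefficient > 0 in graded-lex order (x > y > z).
2*x^2 + 2*y^2 + 3*z + 2

1. deg p = 2.
2. Symmetries: every cross-section ⟂ z is a circle, so x, y appear only via x² + y².
3. From the axis intercepts and sections: a circular section at z = -1 has radius between 0 and 1; it misses every integer gridline on the y-axis; it misses every integer gridline on the x-axis.
4. Matching integer coefficients to the picture gives p.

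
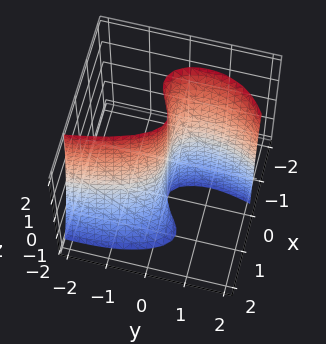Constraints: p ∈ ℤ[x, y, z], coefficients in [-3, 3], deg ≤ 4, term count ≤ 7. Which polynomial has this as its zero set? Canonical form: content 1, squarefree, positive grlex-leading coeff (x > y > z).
3*x^3 + 2*x^2*z + x*y^2 - y^2 + 3*y

1. Degree: the shape is more complex than any degree-2 surface, so deg p = 3.
2. From the visible intercepts: it meets the y-axis at y = 0 (among the integer gridlines); every point of the z-axis in the box is on the surface.
3. These observations pin down the coefficients.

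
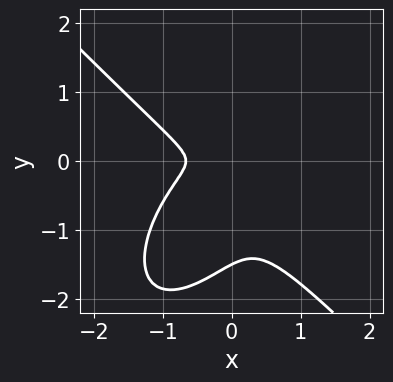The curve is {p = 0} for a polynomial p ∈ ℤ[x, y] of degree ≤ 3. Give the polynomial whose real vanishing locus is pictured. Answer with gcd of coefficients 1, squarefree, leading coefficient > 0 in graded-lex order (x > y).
3*x^3 - x*y^2 + 2*y^3 + 2*x^2 + 3*y^2

1. The degree is 3 — a generic line meets the curve in up to 3 points.
2. Matching integer coefficients to the picture gives p.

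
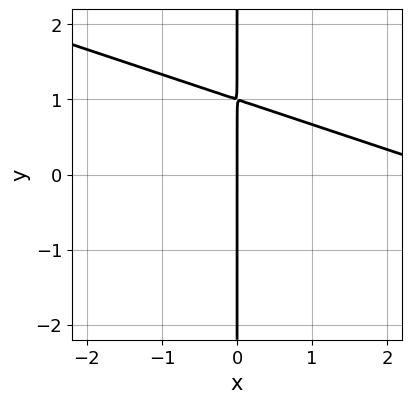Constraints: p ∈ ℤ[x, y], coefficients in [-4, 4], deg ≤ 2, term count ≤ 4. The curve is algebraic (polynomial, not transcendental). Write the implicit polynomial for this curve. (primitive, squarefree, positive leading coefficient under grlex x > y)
x^2 + 3*x*y - 3*x

1. deg p = 2.
2. From the axis intercepts and sections: every point of the y-axis in the box is on the curve; it meets the x-axis at x = 0 (among the integer gridlines).
3. Matching integer coefficients to the picture gives p.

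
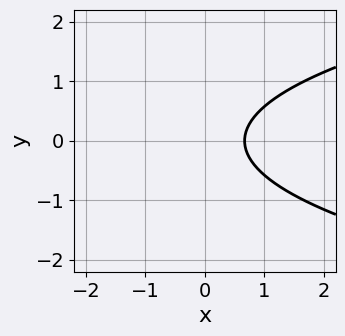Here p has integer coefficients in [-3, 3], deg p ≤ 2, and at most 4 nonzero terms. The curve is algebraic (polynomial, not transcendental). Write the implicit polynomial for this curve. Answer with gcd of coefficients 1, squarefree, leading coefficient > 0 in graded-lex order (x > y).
3*y^2 - 3*x + 2

The degree is 2 — a generic line meets the curve in up to 2 points.
Symmetries: the y ↦ −y reflection is a symmetry, so y appears only in even powers.
Reading off the gridlines: no y-intercept at any integer in the box.
Matching integer coefficients to the picture gives p.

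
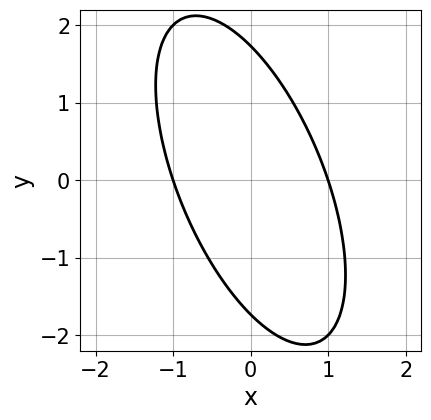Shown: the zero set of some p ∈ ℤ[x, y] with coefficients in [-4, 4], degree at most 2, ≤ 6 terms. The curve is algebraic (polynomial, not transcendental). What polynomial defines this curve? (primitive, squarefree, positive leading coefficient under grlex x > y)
3*x^2 + 2*x*y + y^2 - 3

First, deg p = 2. No degree-1 curve has this shape.
Next, reading off the gridlines: among the integer gridlines, it crosses the x-axis at x ∈ {-1, 1}.
Finally, these observations pin down the coefficients.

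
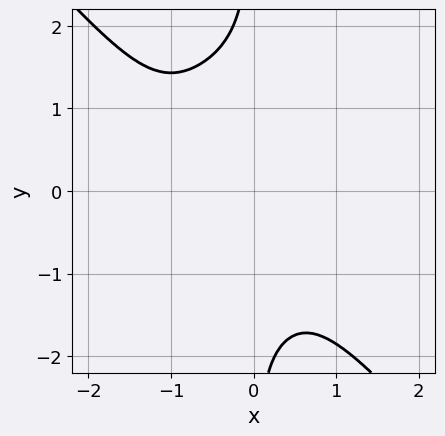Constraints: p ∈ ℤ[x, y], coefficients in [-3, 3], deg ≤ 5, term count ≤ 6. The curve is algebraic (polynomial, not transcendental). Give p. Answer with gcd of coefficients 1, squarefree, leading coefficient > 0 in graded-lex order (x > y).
3*x^4 + 2*x*y^3 + 3*x^3 - 2*x*y + 3

1. Degree: the shape is more complex than any degree-3 curve, so deg p = 4.
2. Against the integer gridlines: no x-intercept at any integer in the box; the curve avoids every integer y-axis point in the box.
3. These observations pin down the coefficients.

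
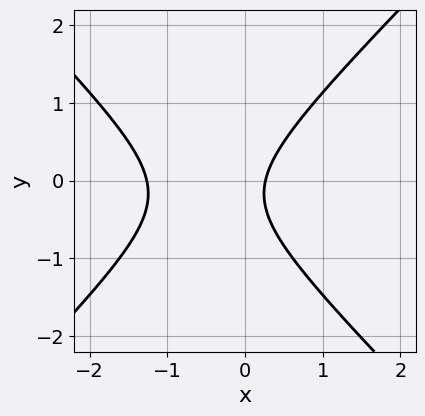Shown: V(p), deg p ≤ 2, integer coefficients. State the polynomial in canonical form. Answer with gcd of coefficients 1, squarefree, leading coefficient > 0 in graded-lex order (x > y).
First, deg p = 2. No degree-1 curve has this shape.
Then, checking where it meets the axes: no y-intercept at any integer in the box.
Finally, matching integer coefficients to the picture gives p.

3*x^2 - 3*y^2 + 3*x - y - 1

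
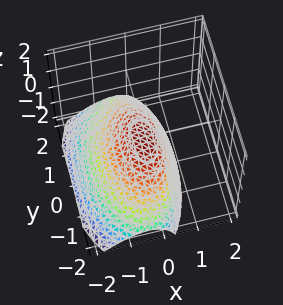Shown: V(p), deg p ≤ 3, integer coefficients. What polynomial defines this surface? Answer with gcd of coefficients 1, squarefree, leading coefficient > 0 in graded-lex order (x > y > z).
3*x^2 - 2*x*z + y^2 + 3*z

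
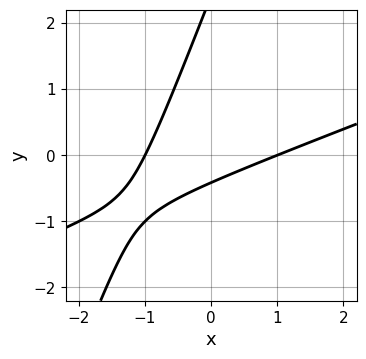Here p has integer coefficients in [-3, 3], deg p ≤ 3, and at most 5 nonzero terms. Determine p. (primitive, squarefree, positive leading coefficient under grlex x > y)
x^2 - 3*x*y + y^2 - 2*y - 1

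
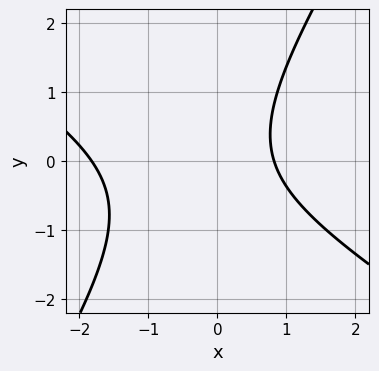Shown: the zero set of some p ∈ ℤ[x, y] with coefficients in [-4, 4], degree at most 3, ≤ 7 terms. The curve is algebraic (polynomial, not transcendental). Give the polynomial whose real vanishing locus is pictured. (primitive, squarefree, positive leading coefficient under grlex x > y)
2*x^2 + 2*x*y - 2*y^2 + 2*x - 3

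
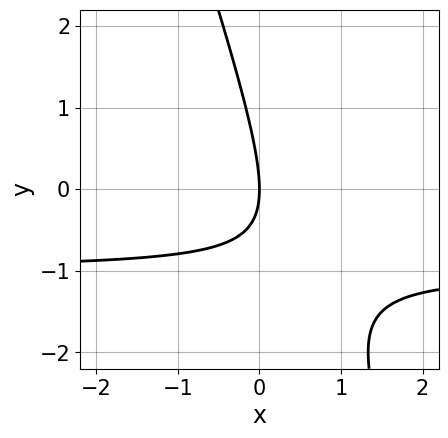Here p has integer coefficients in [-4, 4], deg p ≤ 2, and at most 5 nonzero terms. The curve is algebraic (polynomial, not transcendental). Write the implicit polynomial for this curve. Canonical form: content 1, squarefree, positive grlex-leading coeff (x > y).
deg p = 2.
Checking where it meets the axes: it meets the x-axis at x = 0 (among the integer gridlines); one y-axis crossing is at y = 0.
These observations pin down the coefficients.

3*x*y + y^2 + 3*x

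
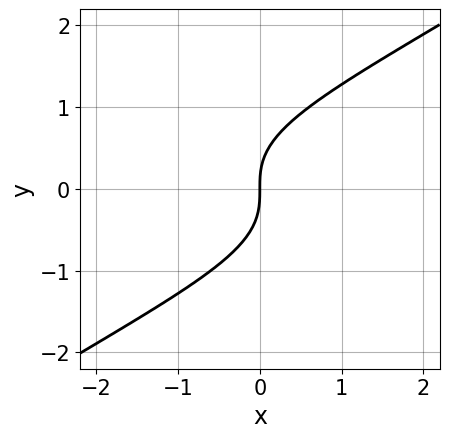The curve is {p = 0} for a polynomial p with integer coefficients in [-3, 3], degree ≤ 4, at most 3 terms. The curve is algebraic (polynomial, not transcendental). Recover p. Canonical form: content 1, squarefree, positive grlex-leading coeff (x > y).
First, deg p = 3. A generic line meets the curve in up to 3 points.
Then, from the axis intercepts and sections: it meets the x-axis at x = 0 (among the integer gridlines); it crosses the y-axis at the gridline y = 0.
Finally, solving for integer coefficients yields p as stated.

2*x*y^2 - 3*y^3 + 3*x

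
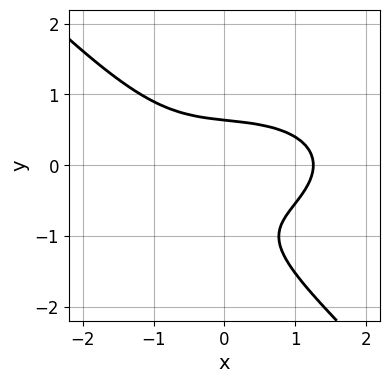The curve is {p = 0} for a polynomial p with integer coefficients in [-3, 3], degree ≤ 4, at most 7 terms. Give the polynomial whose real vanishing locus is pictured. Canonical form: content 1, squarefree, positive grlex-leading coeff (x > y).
x^3 + 2*x*y^2 + 3*y^3 + 3*y^2 - 2

First, degree: a generic line meets the curve in up to 3 points, so deg p = 3.
Finally, putting this together gives p.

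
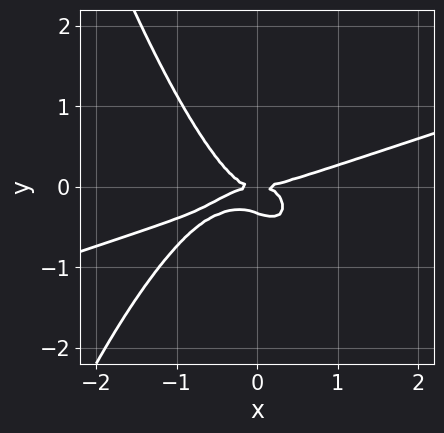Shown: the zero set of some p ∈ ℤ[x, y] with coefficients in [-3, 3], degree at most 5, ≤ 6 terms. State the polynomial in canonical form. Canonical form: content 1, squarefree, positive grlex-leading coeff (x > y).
x^4 - 3*x^3*y - x*y^2 - 3*y^3 - y^2

deg p = 4. The shape is more complex than any degree-3 curve.
Reading off the gridlines: it crosses the y-axis at the gridline y = 0; it crosses the x-axis at the gridline x = 0.
Assembling these constraints gives the stated polynomial.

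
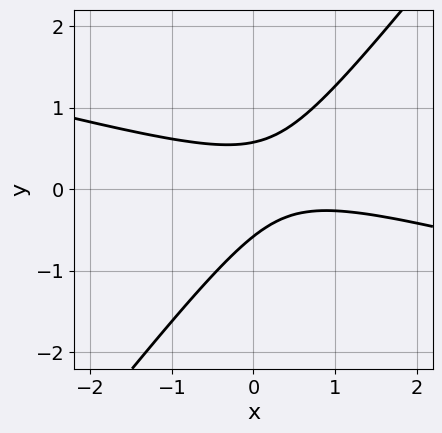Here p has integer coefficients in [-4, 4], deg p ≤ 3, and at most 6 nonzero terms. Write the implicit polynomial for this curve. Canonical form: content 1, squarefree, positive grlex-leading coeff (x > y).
(a) Degree: a generic line meets the curve in up to 2 points, so deg p = 2.
(b) From the axis intercepts and sections: it misses every integer gridline on the x-axis.
(c) Putting this together gives p.

x^2 + 3*x*y - 3*y^2 - x + 1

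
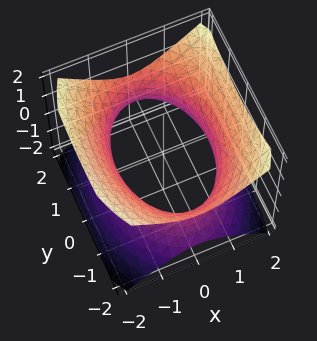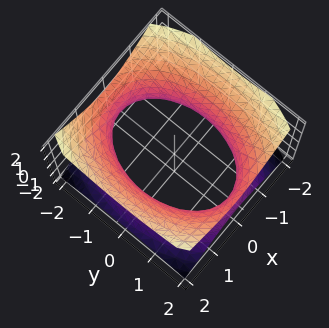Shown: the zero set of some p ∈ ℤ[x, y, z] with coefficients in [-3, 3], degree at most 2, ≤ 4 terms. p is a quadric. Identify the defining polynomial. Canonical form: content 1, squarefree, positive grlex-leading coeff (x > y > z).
2*x^2 + y^2 - 2*z^2 - 3

(a) The degree is 2 — one connected sheet with a waist; a quadric.
(b) Symmetries: it's symmetric under z → −z, forcing even powers of z; mirror symmetry y ↦ −y ⇒ only even powers of y; it's symmetric under x → −x, forcing even powers of x.
(c) From the axis intercepts and sections: the surface avoids every integer z-axis point in the box.
(d) Matching integer coefficients to the picture gives p.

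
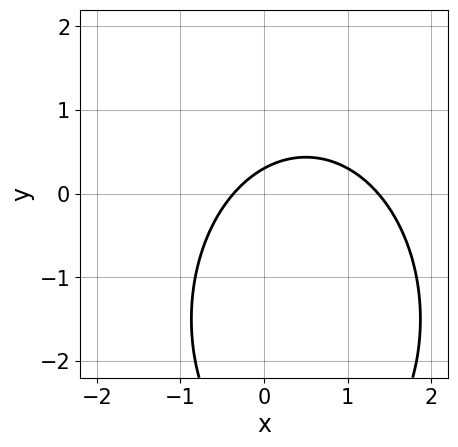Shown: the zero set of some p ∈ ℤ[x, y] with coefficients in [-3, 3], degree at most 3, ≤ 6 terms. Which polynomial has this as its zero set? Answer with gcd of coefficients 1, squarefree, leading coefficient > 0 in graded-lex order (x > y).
First, degree: the shape is more complex than any degree-1 curve, so deg p = 2.
Finally, the integer polynomial consistent with all of this is the stated p.

2*x^2 + y^2 - 2*x + 3*y - 1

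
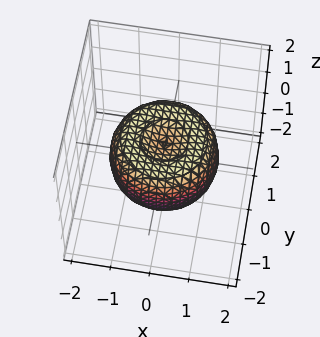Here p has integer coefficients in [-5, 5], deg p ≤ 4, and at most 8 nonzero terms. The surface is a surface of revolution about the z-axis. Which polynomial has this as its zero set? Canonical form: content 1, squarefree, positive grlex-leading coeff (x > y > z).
2*x^4 + 4*x^2*y^2 + 2*y^4 - 3*x^2 - 3*y^2 + 3*z^2 - 1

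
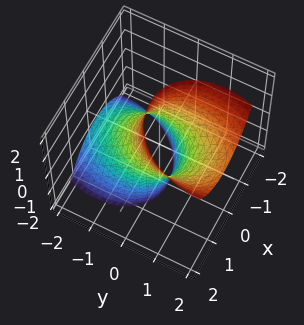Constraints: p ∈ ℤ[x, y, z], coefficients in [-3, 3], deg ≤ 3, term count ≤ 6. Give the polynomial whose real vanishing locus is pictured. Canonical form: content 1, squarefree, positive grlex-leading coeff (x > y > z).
First, degree: no degree-1 surface has this shape, so deg p = 2.
Next, reading off the gridlines: the y-axis gridline crossings are at y ∈ {-1, 1}; it misses every integer gridline on the z-axis.
Finally, solving for integer coefficients yields p as stated.

3*x^2 - x*y + 2*y^2 - 3*y*z - 2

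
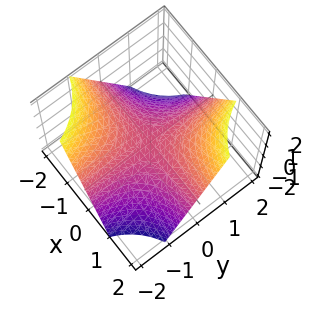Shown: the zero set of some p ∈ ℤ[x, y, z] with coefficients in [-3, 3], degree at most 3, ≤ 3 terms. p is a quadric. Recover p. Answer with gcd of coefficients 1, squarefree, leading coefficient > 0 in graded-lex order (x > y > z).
The degree is 2 — a hyperbolic paraboloid; a quadric.
From the visible intercepts: it meets the z-axis at z = 0 (among the integer gridlines); every point of the x-axis in the box is on the surface; every point of the y-axis in the box is on the surface.
Matching integer coefficients to the picture gives p.

x*y - z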